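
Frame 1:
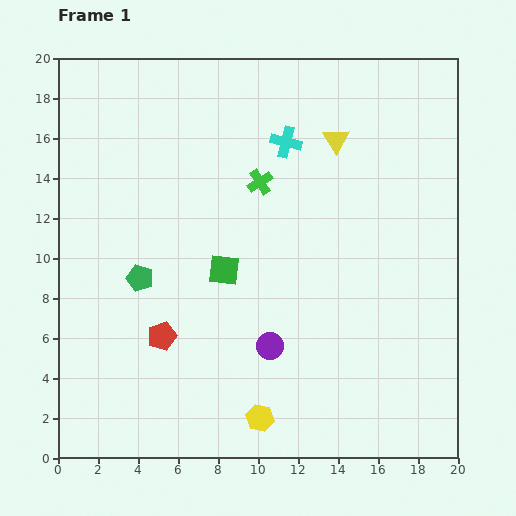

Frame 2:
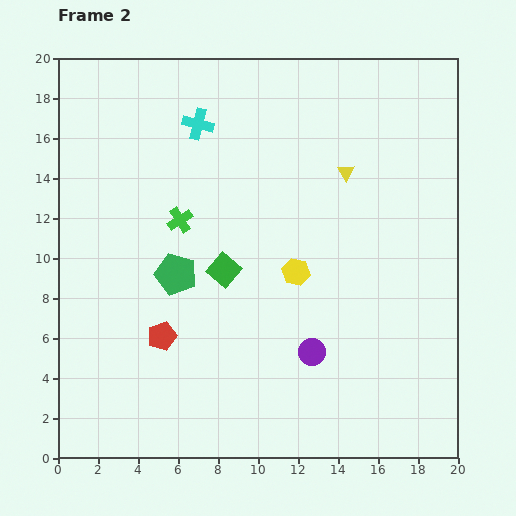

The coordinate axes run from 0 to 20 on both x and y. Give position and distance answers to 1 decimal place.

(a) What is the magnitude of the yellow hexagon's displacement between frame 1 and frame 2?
7.5

The yellow hexagon moved from (10.1, 2.0) to (11.9, 9.3), a distance of √(1.8² + 7.3²) ≈ 7.5.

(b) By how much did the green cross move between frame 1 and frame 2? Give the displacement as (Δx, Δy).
(-4.0, -1.9)

The green cross was at (10.1, 13.8) in frame 1 and (6.1, 11.9) in frame 2.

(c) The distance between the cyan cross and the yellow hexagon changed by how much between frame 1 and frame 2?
-5.0

Distance in frame 1: 13.9. Distance in frame 2: 8.9.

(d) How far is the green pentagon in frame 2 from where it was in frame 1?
1.8

The green pentagon moved from (4.1, 9.0) to (5.9, 9.2), a distance of √(1.8² + 0.2²) ≈ 1.8.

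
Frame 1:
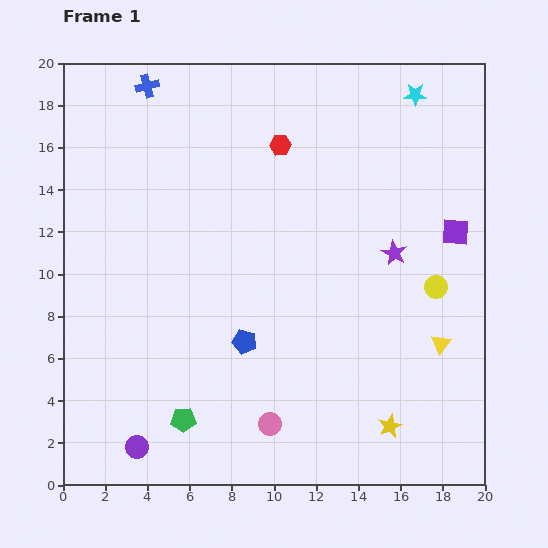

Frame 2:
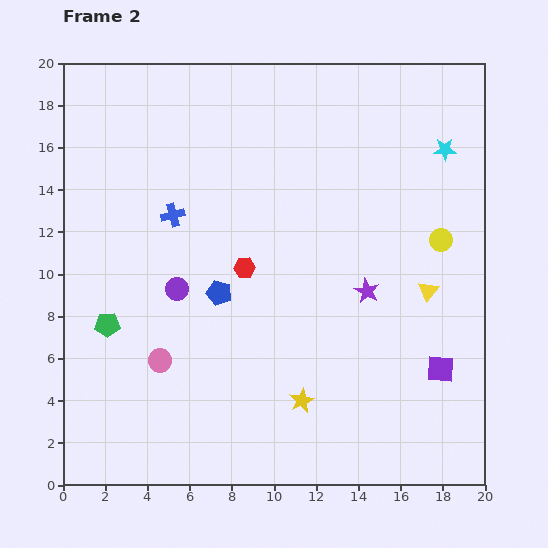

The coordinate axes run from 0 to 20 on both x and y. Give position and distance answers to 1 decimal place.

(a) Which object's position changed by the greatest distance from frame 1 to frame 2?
the purple circle

(moved 7.7; next 6.5)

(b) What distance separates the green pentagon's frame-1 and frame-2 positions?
5.8

The green pentagon moved from (5.7, 3.1) to (2.1, 7.6), a distance of √(3.6² + 4.5²) ≈ 5.8.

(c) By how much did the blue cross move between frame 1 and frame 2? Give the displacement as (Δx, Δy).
(1.2, -6.1)

The blue cross was at (4.0, 18.9) in frame 1 and (5.2, 12.8) in frame 2.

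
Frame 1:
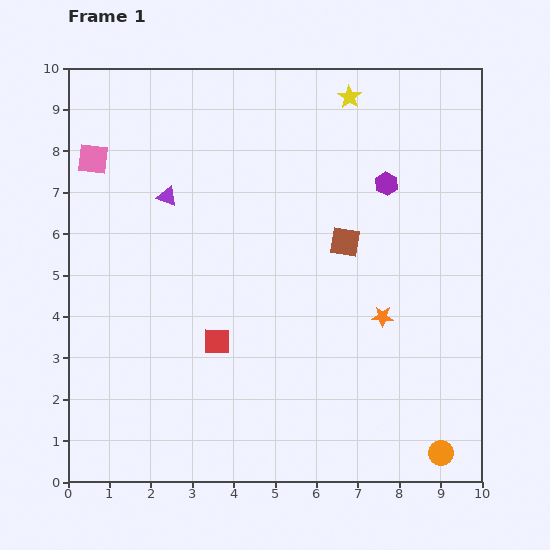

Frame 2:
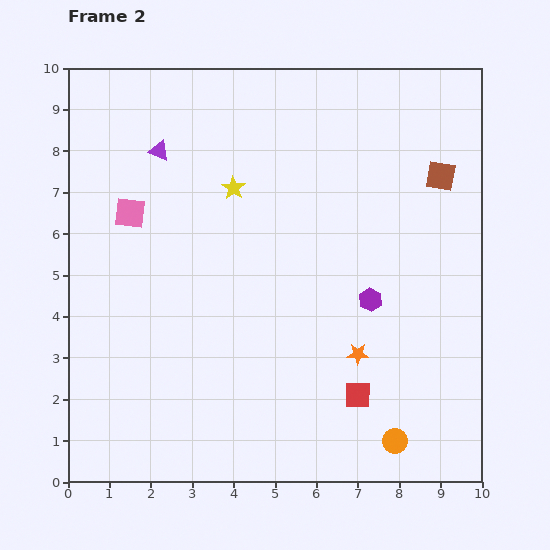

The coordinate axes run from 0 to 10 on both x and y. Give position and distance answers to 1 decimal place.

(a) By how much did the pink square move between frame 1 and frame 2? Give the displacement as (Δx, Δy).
(0.9, -1.3)

The pink square was at (0.6, 7.8) in frame 1 and (1.5, 6.5) in frame 2.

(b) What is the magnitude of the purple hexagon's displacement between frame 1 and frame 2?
2.8

The purple hexagon moved from (7.7, 7.2) to (7.3, 4.4), a distance of √(0.4² + 2.8²) ≈ 2.8.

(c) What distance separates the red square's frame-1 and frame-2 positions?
3.6

The red square moved from (3.6, 3.4) to (7.0, 2.1), a distance of √(3.4² + 1.3²) ≈ 3.6.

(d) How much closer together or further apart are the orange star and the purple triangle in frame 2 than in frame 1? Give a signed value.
+0.9

Distance in frame 1: 6.0. Distance in frame 2: 6.9.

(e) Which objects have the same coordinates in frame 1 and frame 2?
none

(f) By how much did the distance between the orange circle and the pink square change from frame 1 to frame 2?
-2.6

Distance in frame 1: 11.0. Distance in frame 2: 8.4.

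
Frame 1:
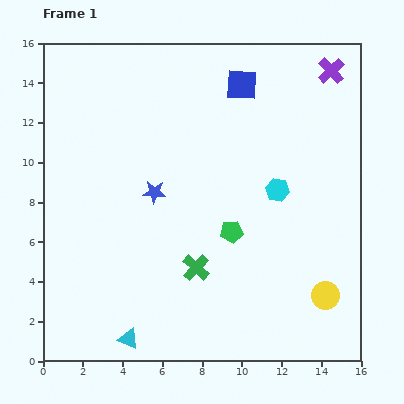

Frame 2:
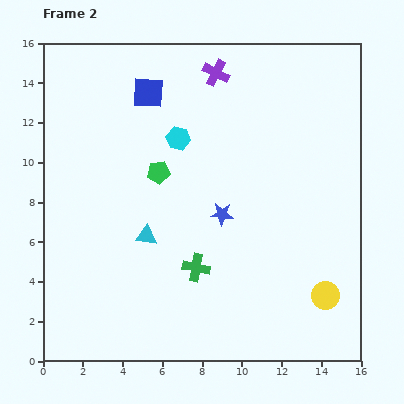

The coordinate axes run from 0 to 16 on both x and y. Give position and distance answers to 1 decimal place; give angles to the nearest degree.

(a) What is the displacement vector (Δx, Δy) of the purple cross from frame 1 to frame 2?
(-5.8, -0.1)

The purple cross was at (14.5, 14.6) in frame 1 and (8.7, 14.5) in frame 2.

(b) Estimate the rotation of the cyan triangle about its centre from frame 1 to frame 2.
17° counter-clockwise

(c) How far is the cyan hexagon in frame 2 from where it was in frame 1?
5.6

The cyan hexagon moved from (11.8, 8.6) to (6.8, 11.2), a distance of √(5.0² + 2.6²) ≈ 5.6.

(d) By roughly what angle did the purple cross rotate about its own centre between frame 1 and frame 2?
20° counter-clockwise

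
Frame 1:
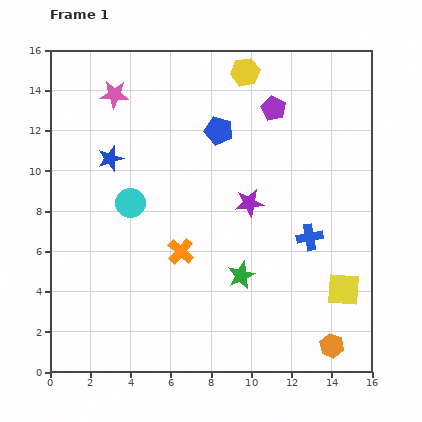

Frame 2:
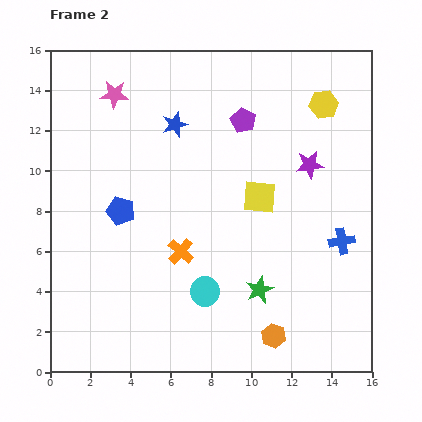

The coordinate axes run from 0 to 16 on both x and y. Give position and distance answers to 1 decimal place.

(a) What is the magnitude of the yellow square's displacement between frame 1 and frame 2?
6.2

The yellow square moved from (14.6, 4.1) to (10.4, 8.7), a distance of √(4.2² + 4.6²) ≈ 6.2.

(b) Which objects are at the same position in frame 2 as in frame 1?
the pink star, the orange cross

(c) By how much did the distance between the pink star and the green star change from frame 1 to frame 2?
+1.1

Distance in frame 1: 11.0. Distance in frame 2: 12.1.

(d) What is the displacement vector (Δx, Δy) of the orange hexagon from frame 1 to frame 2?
(-2.9, 0.5)

The orange hexagon was at (14.0, 1.3) in frame 1 and (11.1, 1.8) in frame 2.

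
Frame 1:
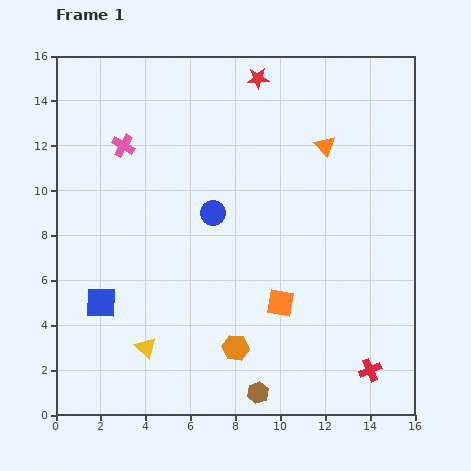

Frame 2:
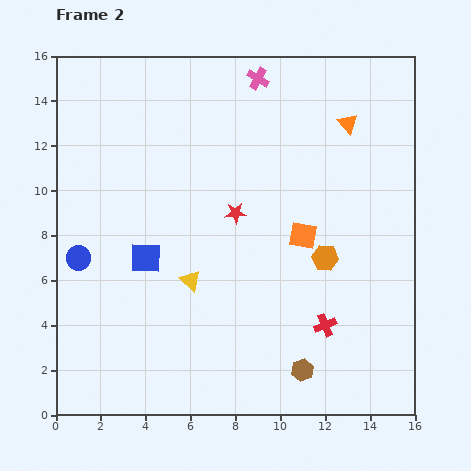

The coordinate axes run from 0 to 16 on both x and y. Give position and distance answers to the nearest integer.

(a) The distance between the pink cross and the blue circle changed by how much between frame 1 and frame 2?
+6

Distance in frame 1: 5. Distance in frame 2: 11.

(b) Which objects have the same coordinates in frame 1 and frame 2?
none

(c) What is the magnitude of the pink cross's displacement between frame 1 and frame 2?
7

The pink cross moved from (3, 12) to (9, 15), a distance of √(6² + 3²) ≈ 7.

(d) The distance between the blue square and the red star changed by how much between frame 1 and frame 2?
-8

Distance in frame 1: 12. Distance in frame 2: 4.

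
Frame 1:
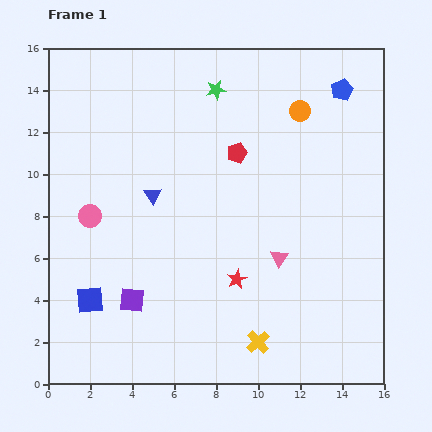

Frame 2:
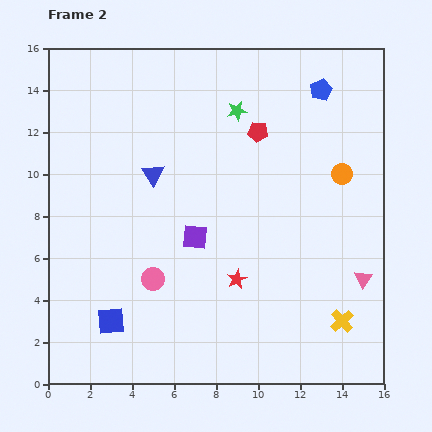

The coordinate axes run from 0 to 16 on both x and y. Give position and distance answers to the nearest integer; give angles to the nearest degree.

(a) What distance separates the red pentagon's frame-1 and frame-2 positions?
1

The red pentagon moved from (9, 11) to (10, 12), a distance of √(1² + 1²) ≈ 1.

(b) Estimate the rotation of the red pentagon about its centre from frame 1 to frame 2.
25° clockwise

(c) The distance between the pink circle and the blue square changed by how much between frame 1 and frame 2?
-1

Distance in frame 1: 4. Distance in frame 2: 3.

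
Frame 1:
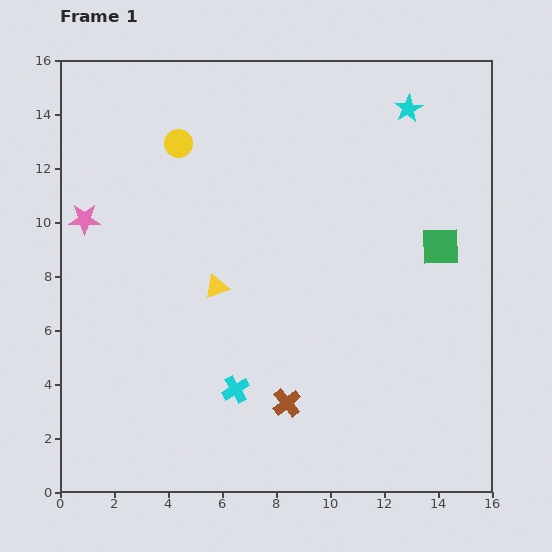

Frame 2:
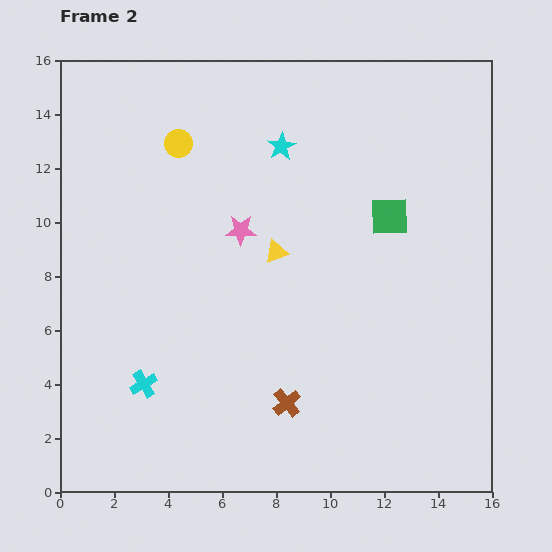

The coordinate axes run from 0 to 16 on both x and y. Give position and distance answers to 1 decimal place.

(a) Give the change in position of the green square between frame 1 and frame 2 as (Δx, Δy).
(-1.9, 1.1)

The green square was at (14.1, 9.1) in frame 1 and (12.2, 10.2) in frame 2.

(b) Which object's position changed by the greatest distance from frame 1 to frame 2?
the pink star

(moved 5.8; next 4.9)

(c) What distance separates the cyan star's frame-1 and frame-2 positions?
4.9

The cyan star moved from (12.9, 14.2) to (8.2, 12.8), a distance of √(4.7² + 1.4²) ≈ 4.9.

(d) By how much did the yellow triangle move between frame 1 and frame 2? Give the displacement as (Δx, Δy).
(2.2, 1.3)

The yellow triangle was at (5.8, 7.6) in frame 1 and (8.0, 8.9) in frame 2.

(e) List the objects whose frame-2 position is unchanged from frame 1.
the yellow circle, the brown cross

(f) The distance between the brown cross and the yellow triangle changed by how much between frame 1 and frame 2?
+0.6

Distance in frame 1: 5.0. Distance in frame 2: 5.6.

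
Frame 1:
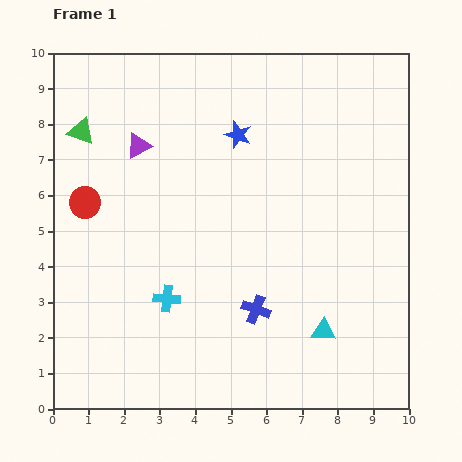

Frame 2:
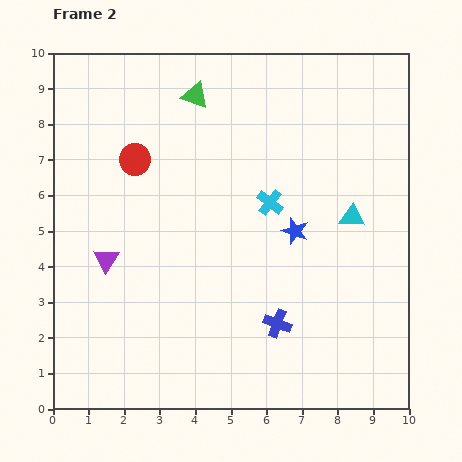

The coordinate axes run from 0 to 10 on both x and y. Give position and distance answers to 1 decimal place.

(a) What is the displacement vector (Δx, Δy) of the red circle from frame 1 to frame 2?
(1.4, 1.2)

The red circle was at (0.9, 5.8) in frame 1 and (2.3, 7.0) in frame 2.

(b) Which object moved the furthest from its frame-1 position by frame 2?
the cyan cross

(moved 4.0; next 3.4)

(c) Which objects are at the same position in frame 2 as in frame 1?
none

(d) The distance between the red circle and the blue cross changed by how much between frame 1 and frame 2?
+0.4

Distance in frame 1: 5.7. Distance in frame 2: 6.1.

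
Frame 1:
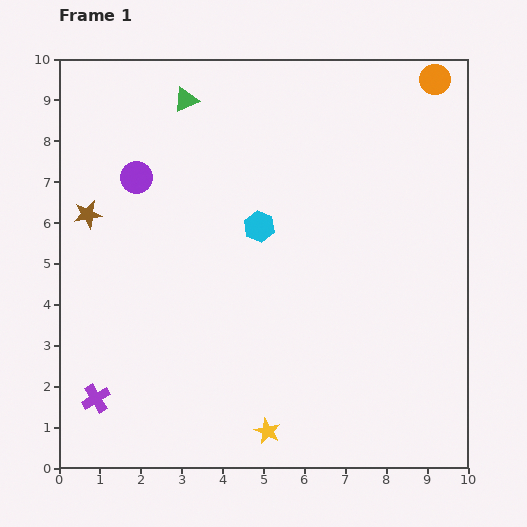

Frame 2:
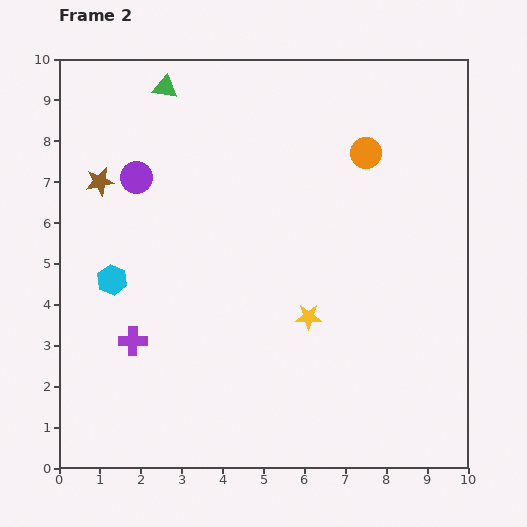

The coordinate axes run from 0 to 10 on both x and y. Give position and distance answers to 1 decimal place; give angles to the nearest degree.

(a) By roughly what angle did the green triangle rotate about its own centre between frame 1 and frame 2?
33° clockwise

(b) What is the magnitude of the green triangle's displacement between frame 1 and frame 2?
0.6

The green triangle moved from (3.1, 9.0) to (2.6, 9.3), a distance of √(0.5² + 0.3²) ≈ 0.6.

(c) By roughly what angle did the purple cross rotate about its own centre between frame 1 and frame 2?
31° clockwise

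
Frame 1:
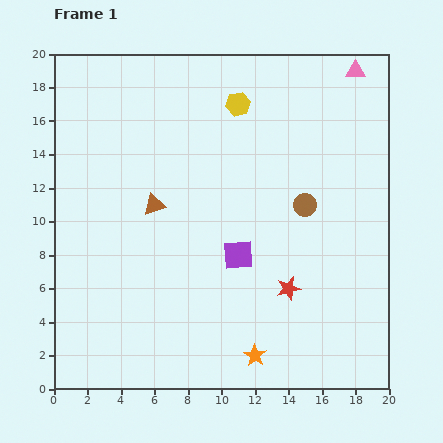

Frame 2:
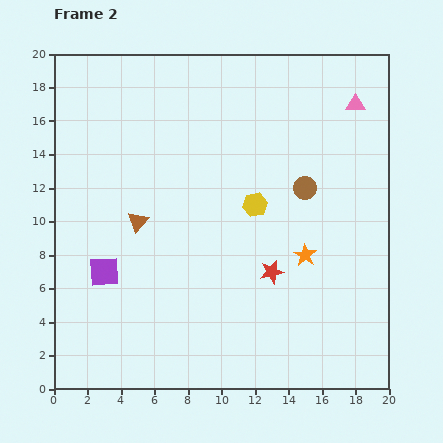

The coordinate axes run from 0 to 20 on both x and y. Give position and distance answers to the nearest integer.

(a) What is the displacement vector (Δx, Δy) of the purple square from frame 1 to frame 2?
(-8, -1)

The purple square was at (11, 8) in frame 1 and (3, 7) in frame 2.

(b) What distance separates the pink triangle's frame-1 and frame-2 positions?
2

The pink triangle moved from (18, 19) to (18, 17), a distance of √(0² + 2²) ≈ 2.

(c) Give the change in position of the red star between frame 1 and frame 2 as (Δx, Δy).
(-1, 1)

The red star was at (14, 6) in frame 1 and (13, 7) in frame 2.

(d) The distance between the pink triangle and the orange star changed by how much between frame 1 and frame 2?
-9

Distance in frame 1: 18. Distance in frame 2: 9.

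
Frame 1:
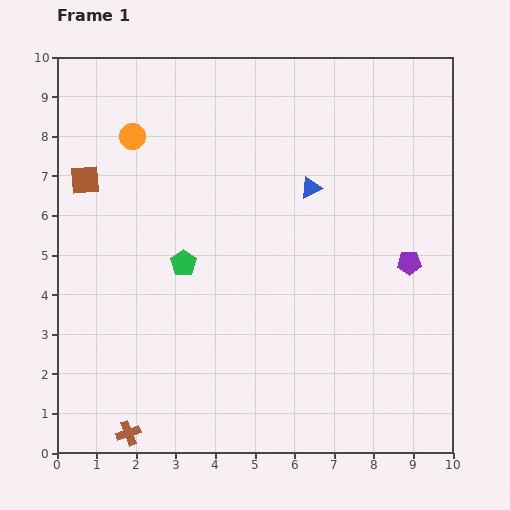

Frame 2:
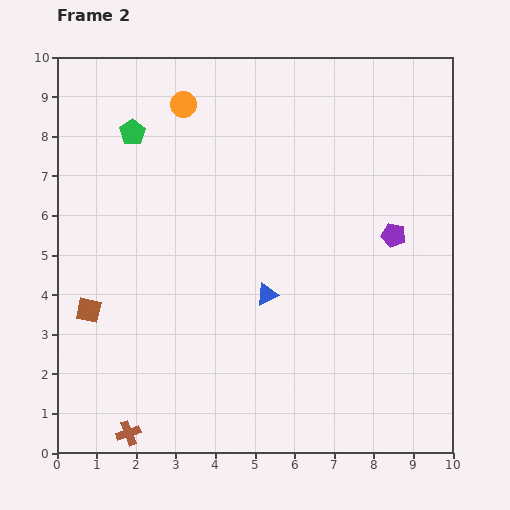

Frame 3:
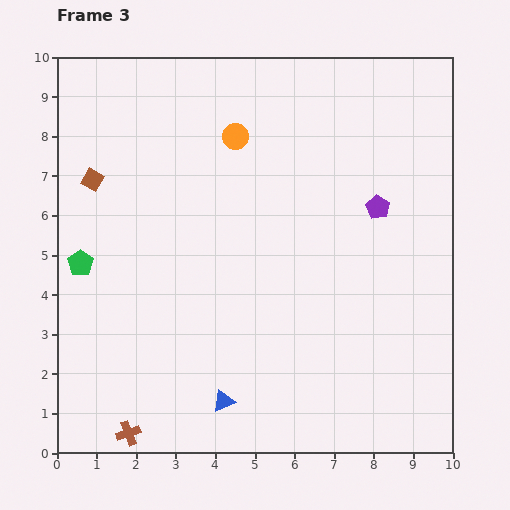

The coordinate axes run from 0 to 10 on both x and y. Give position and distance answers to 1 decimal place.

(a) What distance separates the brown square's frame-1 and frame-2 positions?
3.3

The brown square moved from (0.7, 6.9) to (0.8, 3.6), a distance of √(0.1² + 3.3²) ≈ 3.3.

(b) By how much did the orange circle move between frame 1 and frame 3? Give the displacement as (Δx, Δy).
(2.6, 0.0)

The orange circle was at (1.9, 8.0) in frame 1 and (4.5, 8.0) in frame 3.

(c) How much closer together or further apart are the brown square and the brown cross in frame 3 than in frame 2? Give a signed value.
+3.2

Distance in frame 2: 3.3. Distance in frame 3: 6.5.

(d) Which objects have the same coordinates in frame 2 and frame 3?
the brown cross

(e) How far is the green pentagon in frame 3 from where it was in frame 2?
3.5

The green pentagon moved from (1.9, 8.1) to (0.6, 4.8), a distance of √(1.3² + 3.3²) ≈ 3.5.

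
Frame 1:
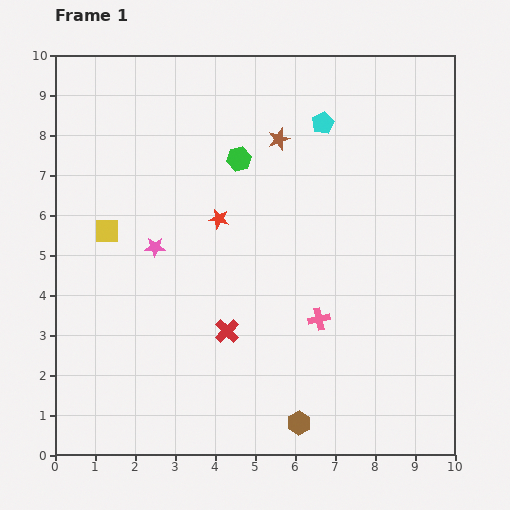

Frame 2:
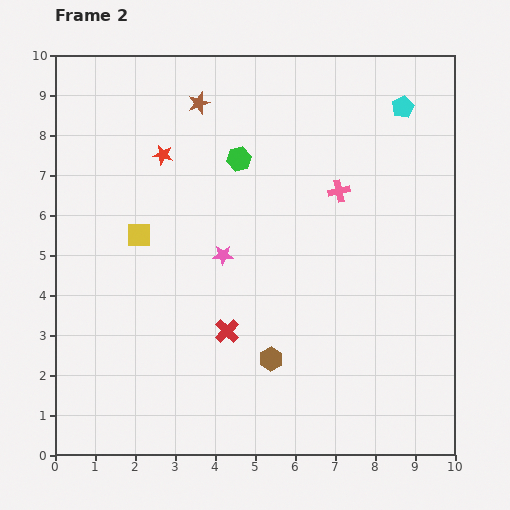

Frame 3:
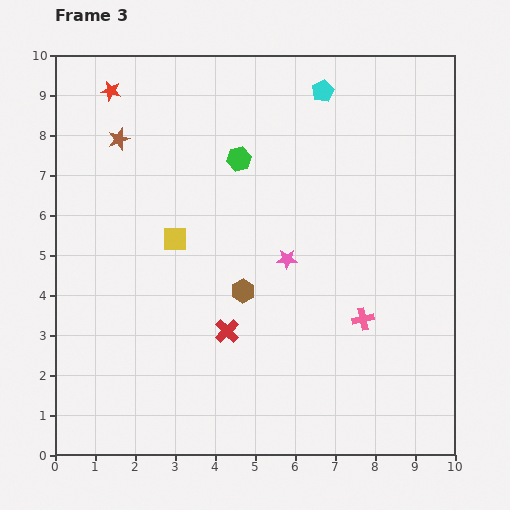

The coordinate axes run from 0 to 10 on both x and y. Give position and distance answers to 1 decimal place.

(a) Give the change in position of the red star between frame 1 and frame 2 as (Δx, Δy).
(-1.4, 1.6)

The red star was at (4.1, 5.9) in frame 1 and (2.7, 7.5) in frame 2.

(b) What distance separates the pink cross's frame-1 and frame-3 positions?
1.1

The pink cross moved from (6.6, 3.4) to (7.7, 3.4), a distance of √(1.1² + 0.0²) ≈ 1.1.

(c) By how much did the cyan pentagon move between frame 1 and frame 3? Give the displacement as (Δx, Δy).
(0.0, 0.8)

The cyan pentagon was at (6.7, 8.3) in frame 1 and (6.7, 9.1) in frame 3.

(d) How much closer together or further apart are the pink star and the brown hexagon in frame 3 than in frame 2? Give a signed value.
-1.5

Distance in frame 2: 2.9. Distance in frame 3: 1.4.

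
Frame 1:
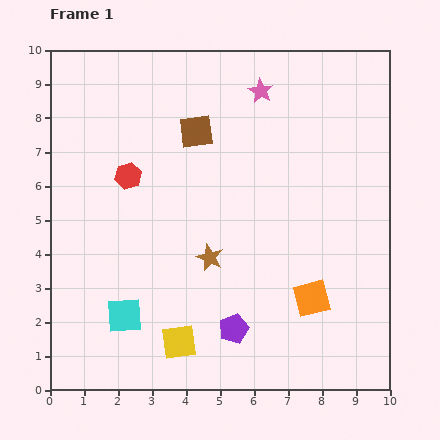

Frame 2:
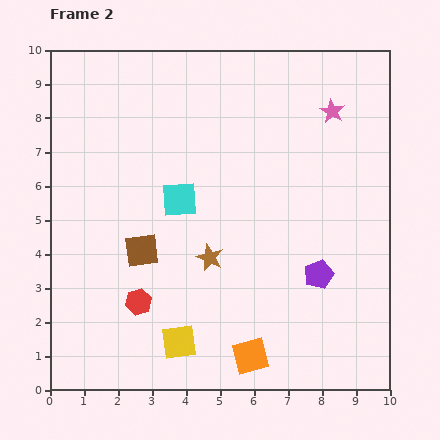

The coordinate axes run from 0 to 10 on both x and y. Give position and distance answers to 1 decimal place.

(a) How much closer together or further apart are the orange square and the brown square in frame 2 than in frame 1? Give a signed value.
-1.5

Distance in frame 1: 6.0. Distance in frame 2: 4.5.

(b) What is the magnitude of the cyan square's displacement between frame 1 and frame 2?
3.8

The cyan square moved from (2.2, 2.2) to (3.8, 5.6), a distance of √(1.6² + 3.4²) ≈ 3.8.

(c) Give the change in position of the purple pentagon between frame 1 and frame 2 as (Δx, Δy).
(2.5, 1.6)

The purple pentagon was at (5.4, 1.8) in frame 1 and (7.9, 3.4) in frame 2.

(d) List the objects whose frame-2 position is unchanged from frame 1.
the yellow square, the brown star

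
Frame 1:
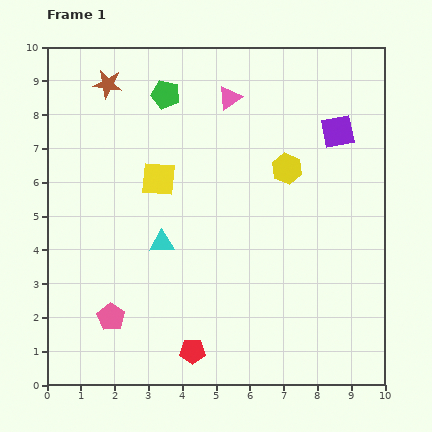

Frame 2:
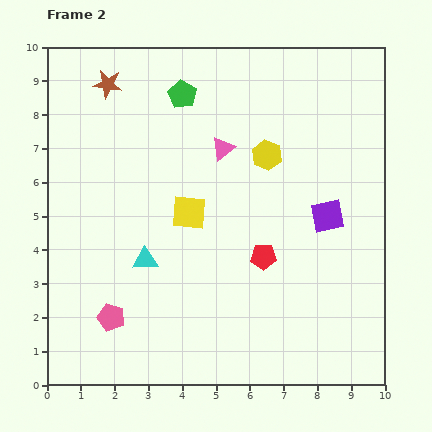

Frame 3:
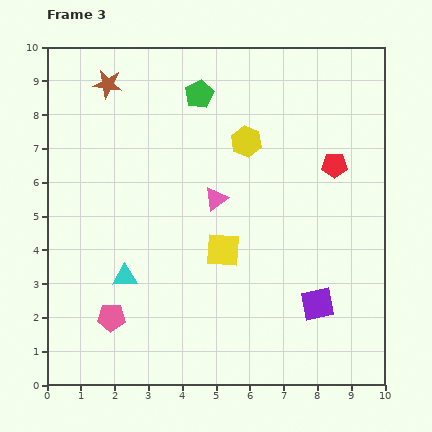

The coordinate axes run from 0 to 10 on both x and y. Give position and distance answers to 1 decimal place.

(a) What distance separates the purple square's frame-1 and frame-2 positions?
2.5

The purple square moved from (8.6, 7.5) to (8.3, 5.0), a distance of √(0.3² + 2.5²) ≈ 2.5.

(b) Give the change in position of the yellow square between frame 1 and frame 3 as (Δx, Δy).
(1.9, -2.1)

The yellow square was at (3.3, 6.1) in frame 1 and (5.2, 4.0) in frame 3.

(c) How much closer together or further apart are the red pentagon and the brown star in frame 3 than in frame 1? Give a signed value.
-1.2

Distance in frame 1: 8.3. Distance in frame 3: 7.1.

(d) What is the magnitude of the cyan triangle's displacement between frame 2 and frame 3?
0.8

The cyan triangle moved from (2.9, 3.7) to (2.3, 3.2), a distance of √(0.6² + 0.5²) ≈ 0.8.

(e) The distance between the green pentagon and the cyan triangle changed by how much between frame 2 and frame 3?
+0.8

Distance in frame 2: 5.0. Distance in frame 3: 5.8.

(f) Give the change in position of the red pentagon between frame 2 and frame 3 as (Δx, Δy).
(2.1, 2.7)

The red pentagon was at (6.4, 3.8) in frame 2 and (8.5, 6.5) in frame 3.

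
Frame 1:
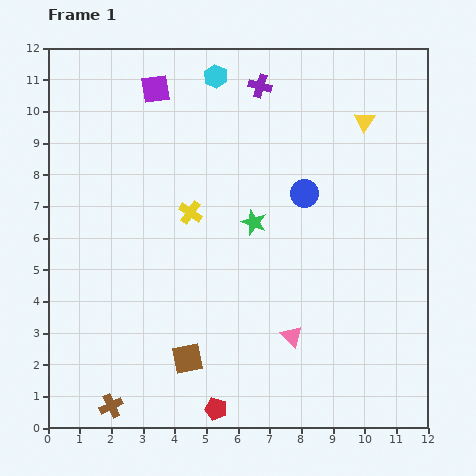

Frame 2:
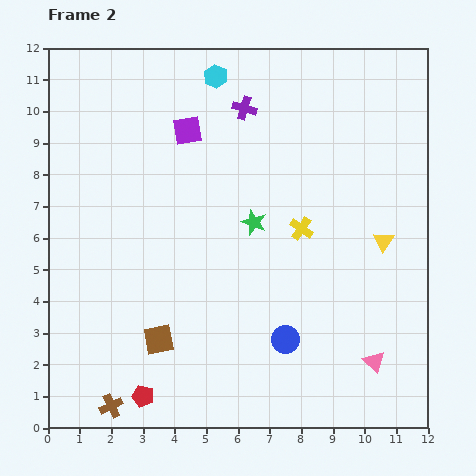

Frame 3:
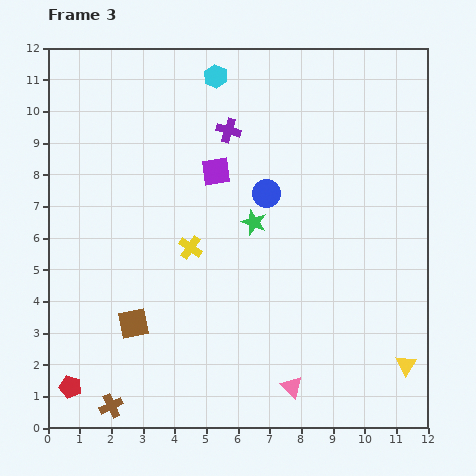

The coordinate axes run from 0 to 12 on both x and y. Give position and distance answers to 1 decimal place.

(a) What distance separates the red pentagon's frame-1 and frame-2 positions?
2.3

The red pentagon moved from (5.3, 0.6) to (3.0, 1.0), a distance of √(2.3² + 0.4²) ≈ 2.3.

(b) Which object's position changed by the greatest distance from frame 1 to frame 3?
the yellow triangle

(moved 7.8; next 4.7)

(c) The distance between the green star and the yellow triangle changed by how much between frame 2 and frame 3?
+2.5

Distance in frame 2: 4.1. Distance in frame 3: 6.6.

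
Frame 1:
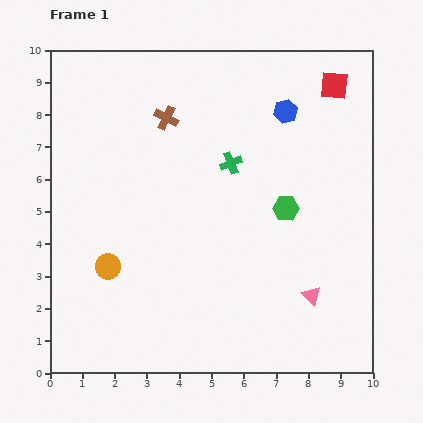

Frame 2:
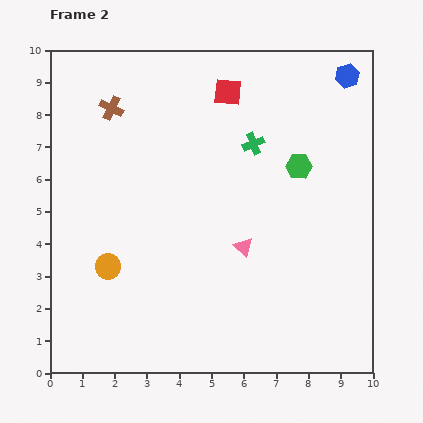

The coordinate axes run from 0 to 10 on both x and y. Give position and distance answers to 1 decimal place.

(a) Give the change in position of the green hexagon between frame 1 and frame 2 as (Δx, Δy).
(0.4, 1.3)

The green hexagon was at (7.3, 5.1) in frame 1 and (7.7, 6.4) in frame 2.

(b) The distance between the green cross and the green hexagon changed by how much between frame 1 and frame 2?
-0.6

Distance in frame 1: 2.2. Distance in frame 2: 1.6.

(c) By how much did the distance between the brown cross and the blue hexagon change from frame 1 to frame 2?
+3.7

Distance in frame 1: 3.7. Distance in frame 2: 7.4.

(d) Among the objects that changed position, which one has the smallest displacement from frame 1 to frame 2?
the green cross

(moved 0.9)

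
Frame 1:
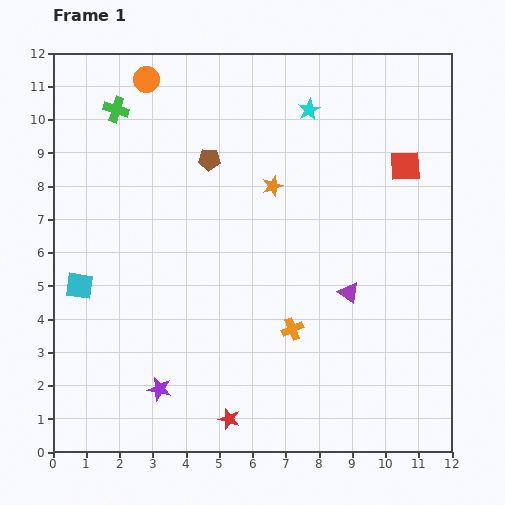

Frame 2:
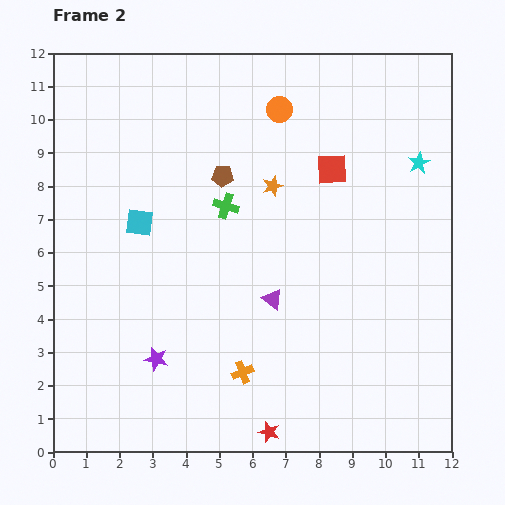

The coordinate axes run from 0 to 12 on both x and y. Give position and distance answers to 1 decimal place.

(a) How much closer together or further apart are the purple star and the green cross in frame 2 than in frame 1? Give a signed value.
-3.4

Distance in frame 1: 8.5. Distance in frame 2: 5.1.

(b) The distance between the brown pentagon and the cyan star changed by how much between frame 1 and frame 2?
+2.5

Distance in frame 1: 3.4. Distance in frame 2: 5.9.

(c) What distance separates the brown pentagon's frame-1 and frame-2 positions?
0.6

The brown pentagon moved from (4.7, 8.8) to (5.1, 8.3), a distance of √(0.4² + 0.5²) ≈ 0.6.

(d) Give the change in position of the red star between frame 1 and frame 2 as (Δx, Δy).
(1.2, -0.4)

The red star was at (5.3, 1.0) in frame 1 and (6.5, 0.6) in frame 2.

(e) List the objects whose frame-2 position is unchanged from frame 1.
the orange star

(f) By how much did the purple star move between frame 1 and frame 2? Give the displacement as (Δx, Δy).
(-0.1, 0.9)

The purple star was at (3.2, 1.9) in frame 1 and (3.1, 2.8) in frame 2.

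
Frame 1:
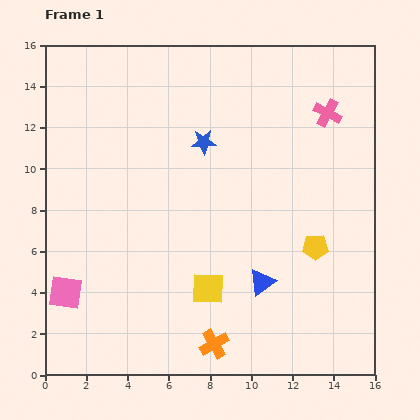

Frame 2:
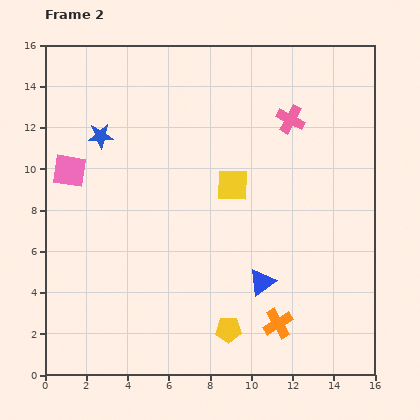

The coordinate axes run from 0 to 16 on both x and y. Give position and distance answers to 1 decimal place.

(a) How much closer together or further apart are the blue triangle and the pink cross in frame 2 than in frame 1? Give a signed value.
-0.8

Distance in frame 1: 8.8. Distance in frame 2: 8.0.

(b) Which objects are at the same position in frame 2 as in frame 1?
the blue triangle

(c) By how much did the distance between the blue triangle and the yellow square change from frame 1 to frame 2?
+2.3

Distance in frame 1: 2.6. Distance in frame 2: 4.9.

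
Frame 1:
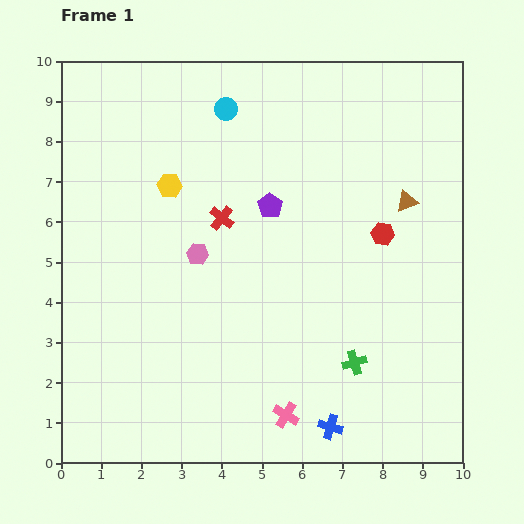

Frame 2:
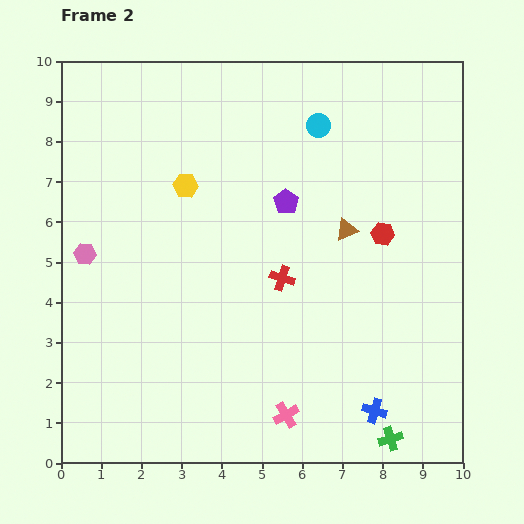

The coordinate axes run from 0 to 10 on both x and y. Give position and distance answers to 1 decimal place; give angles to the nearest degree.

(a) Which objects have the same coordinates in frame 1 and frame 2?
the red hexagon, the pink cross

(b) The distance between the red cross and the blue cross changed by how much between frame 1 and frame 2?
-1.9

Distance in frame 1: 5.9. Distance in frame 2: 4.0.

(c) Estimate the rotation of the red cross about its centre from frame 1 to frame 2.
19° counter-clockwise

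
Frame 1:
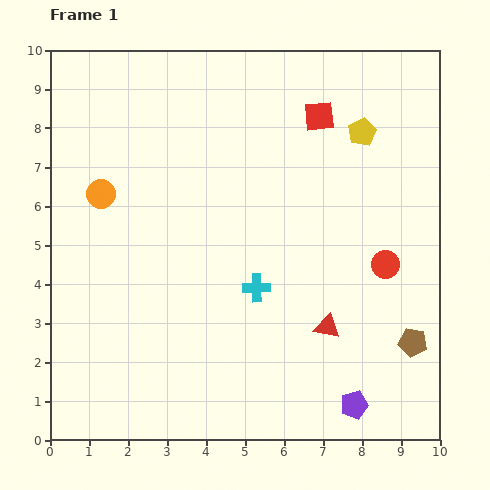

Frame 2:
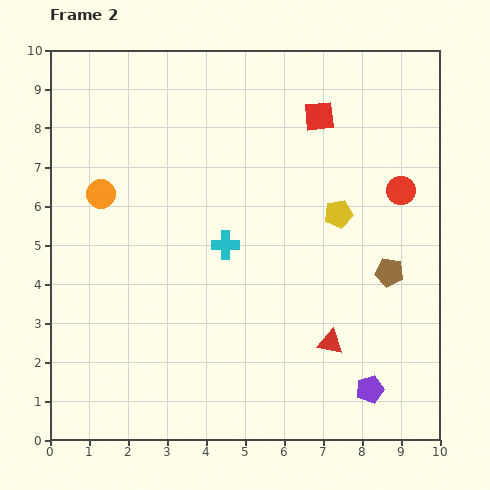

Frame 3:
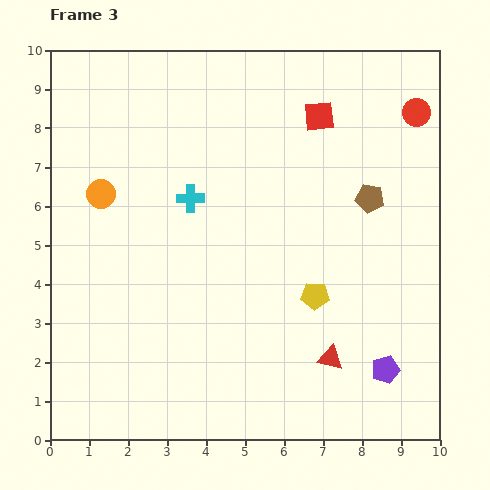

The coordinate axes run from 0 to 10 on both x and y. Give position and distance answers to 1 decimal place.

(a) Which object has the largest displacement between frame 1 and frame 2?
the yellow pentagon

(moved 2.2; next 1.9)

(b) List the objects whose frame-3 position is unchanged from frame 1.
the red square, the orange circle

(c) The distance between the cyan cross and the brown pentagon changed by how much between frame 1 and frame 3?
+0.4

Distance in frame 1: 4.2. Distance in frame 3: 4.6.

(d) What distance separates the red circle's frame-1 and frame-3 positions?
4.0

The red circle moved from (8.6, 4.5) to (9.4, 8.4), a distance of √(0.8² + 3.9²) ≈ 4.0.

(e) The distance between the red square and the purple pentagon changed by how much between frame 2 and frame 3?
-0.4

Distance in frame 2: 7.1. Distance in frame 3: 6.7.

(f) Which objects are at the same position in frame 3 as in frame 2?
the red square, the orange circle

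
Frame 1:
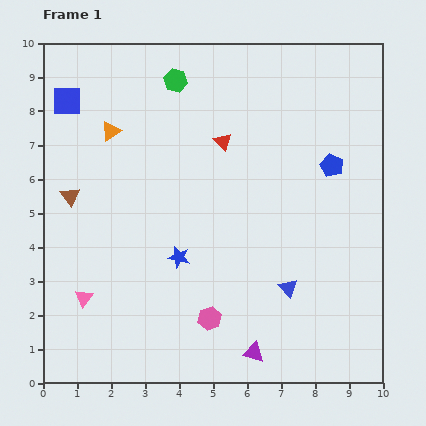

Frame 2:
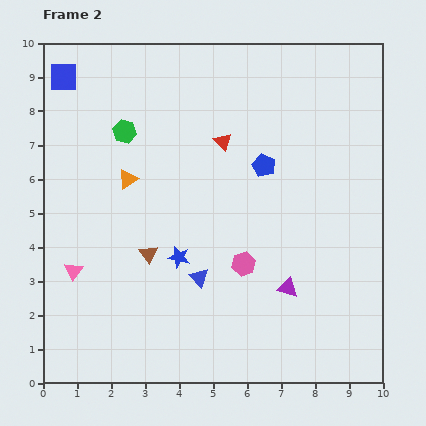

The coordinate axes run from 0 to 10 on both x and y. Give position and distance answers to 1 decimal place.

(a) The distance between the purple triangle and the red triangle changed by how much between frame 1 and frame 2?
-1.6

Distance in frame 1: 6.3. Distance in frame 2: 4.7.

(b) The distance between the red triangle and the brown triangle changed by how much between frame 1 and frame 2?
-0.8

Distance in frame 1: 4.8. Distance in frame 2: 4.0.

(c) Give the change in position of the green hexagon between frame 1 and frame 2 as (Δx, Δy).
(-1.5, -1.5)

The green hexagon was at (3.9, 8.9) in frame 1 and (2.4, 7.4) in frame 2.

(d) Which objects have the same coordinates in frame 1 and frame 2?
the red triangle, the blue star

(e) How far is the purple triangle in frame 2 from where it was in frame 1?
2.1

The purple triangle moved from (6.2, 0.9) to (7.2, 2.8), a distance of √(1.0² + 1.9²) ≈ 2.1.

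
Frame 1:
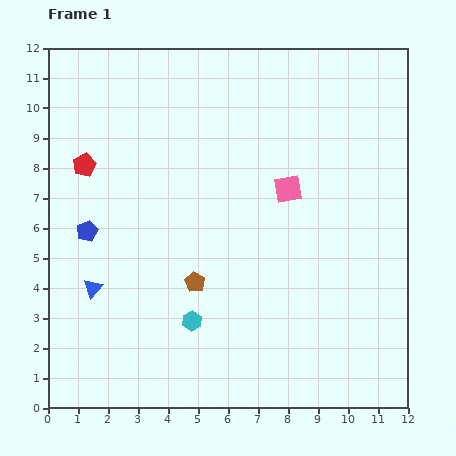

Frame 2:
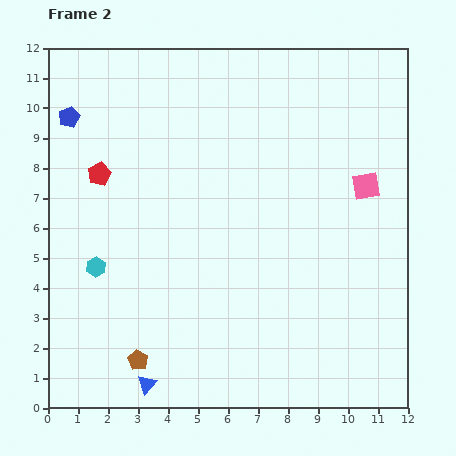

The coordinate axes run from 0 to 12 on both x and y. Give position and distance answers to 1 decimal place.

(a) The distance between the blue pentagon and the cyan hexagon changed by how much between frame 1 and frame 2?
+0.5

Distance in frame 1: 4.6. Distance in frame 2: 5.1.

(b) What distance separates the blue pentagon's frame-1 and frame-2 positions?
3.8

The blue pentagon moved from (1.3, 5.9) to (0.7, 9.7), a distance of √(0.6² + 3.8²) ≈ 3.8.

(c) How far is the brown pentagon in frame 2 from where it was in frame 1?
3.2

The brown pentagon moved from (4.9, 4.2) to (3.0, 1.6), a distance of √(1.9² + 2.6²) ≈ 3.2.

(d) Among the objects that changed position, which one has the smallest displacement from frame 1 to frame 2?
the red pentagon

(moved 0.6)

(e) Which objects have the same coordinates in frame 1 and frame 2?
none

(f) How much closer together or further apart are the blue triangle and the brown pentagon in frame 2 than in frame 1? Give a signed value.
-2.5

Distance in frame 1: 3.4. Distance in frame 2: 0.9.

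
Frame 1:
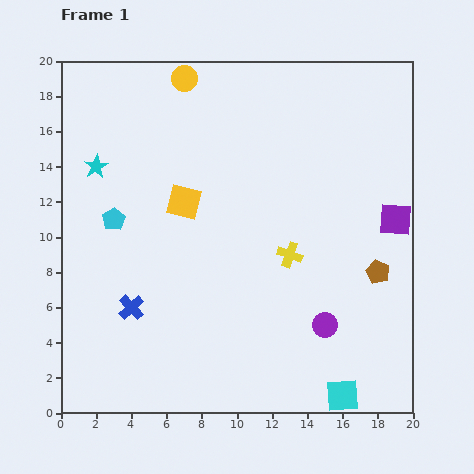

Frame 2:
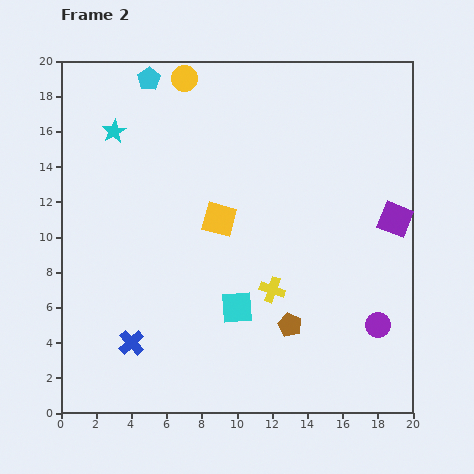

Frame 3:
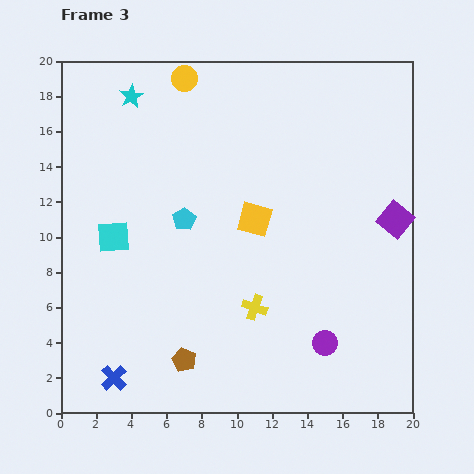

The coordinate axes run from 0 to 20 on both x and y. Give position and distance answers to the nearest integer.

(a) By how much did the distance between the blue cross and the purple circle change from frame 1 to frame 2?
+3

Distance in frame 1: 11. Distance in frame 2: 14.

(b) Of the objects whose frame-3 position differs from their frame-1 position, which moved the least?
the purple circle

(moved 1)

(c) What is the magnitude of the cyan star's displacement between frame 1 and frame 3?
4

The cyan star moved from (2, 14) to (4, 18), a distance of √(2² + 4²) ≈ 4.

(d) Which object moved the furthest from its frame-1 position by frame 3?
the cyan square

(moved 16; next 12)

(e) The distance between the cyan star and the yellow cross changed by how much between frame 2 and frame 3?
+1

Distance in frame 2: 13. Distance in frame 3: 14.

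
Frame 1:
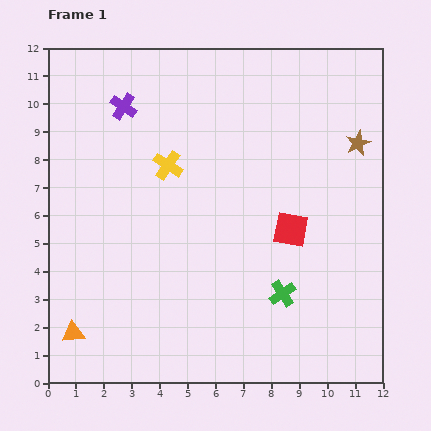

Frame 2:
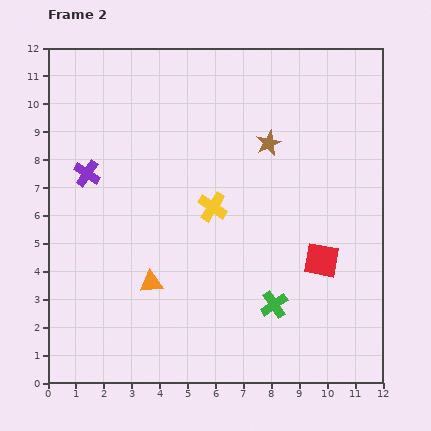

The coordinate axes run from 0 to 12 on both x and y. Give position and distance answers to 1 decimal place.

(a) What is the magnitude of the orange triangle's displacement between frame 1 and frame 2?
3.3

The orange triangle moved from (0.9, 1.8) to (3.7, 3.6), a distance of √(2.8² + 1.8²) ≈ 3.3.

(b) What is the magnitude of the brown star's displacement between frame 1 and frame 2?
3.2

The brown star moved from (11.1, 8.6) to (7.9, 8.6), a distance of √(3.2² + 0.0²) ≈ 3.2.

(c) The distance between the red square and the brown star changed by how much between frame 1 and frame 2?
+0.7

Distance in frame 1: 3.9. Distance in frame 2: 4.6.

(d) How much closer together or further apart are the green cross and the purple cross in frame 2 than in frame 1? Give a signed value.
-0.6

Distance in frame 1: 8.8. Distance in frame 2: 8.2.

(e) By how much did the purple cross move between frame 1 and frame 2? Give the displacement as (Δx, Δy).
(-1.3, -2.4)

The purple cross was at (2.7, 9.9) in frame 1 and (1.4, 7.5) in frame 2.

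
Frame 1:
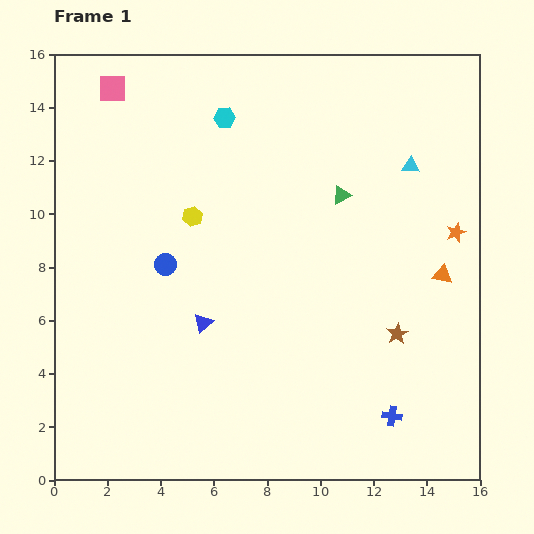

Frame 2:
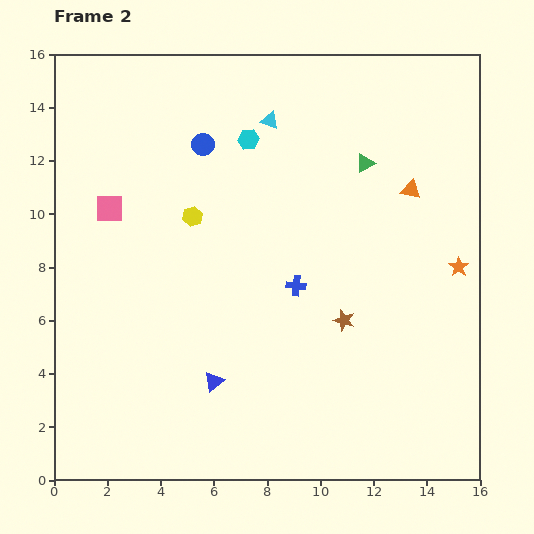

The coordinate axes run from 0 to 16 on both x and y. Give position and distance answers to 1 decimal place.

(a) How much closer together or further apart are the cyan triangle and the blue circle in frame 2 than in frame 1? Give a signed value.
-7.2

Distance in frame 1: 9.9. Distance in frame 2: 2.7.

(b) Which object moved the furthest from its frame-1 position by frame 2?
the blue cross

(moved 6.1; next 5.6)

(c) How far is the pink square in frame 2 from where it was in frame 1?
4.5

The pink square moved from (2.2, 14.7) to (2.1, 10.2), a distance of √(0.1² + 4.5²) ≈ 4.5.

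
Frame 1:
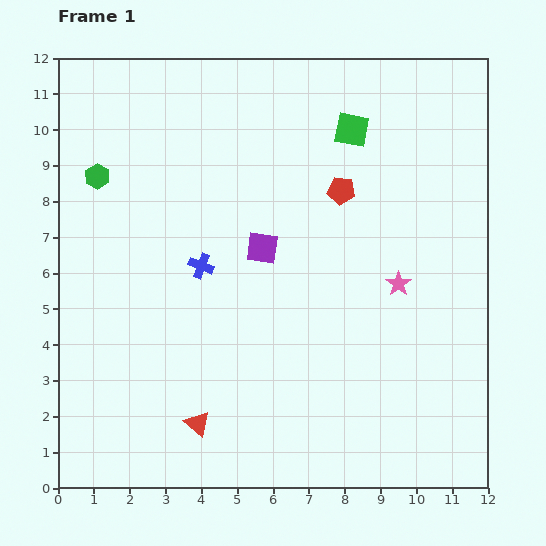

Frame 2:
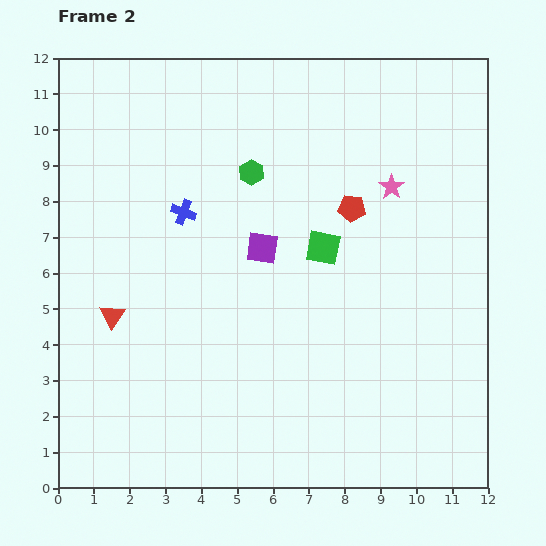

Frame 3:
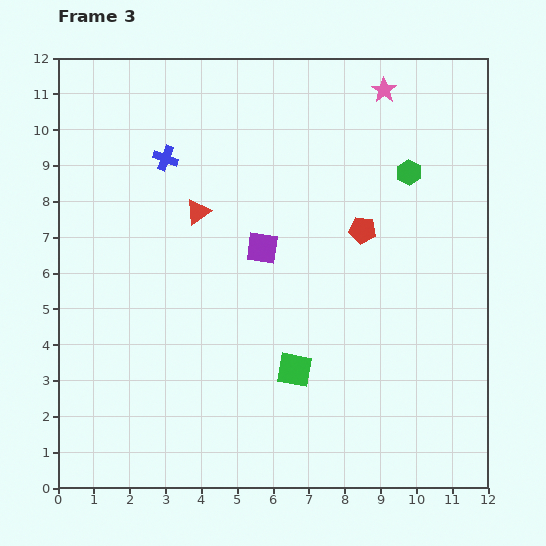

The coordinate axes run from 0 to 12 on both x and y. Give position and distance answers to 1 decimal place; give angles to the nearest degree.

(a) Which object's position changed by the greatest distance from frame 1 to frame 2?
the green hexagon

(moved 4.3; next 3.8)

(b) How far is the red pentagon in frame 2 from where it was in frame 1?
0.6

The red pentagon moved from (7.9, 8.3) to (8.2, 7.8), a distance of √(0.3² + 0.5²) ≈ 0.6.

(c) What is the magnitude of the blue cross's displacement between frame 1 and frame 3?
3.2

The blue cross moved from (4.0, 6.2) to (3.0, 9.2), a distance of √(1.0² + 3.0²) ≈ 3.2.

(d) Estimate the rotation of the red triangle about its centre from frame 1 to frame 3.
45° clockwise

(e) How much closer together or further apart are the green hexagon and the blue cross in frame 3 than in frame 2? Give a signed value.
+4.6

Distance in frame 2: 2.2. Distance in frame 3: 6.8.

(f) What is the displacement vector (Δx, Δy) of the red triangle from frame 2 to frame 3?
(2.4, 2.9)

The red triangle was at (1.5, 4.8) in frame 2 and (3.9, 7.7) in frame 3.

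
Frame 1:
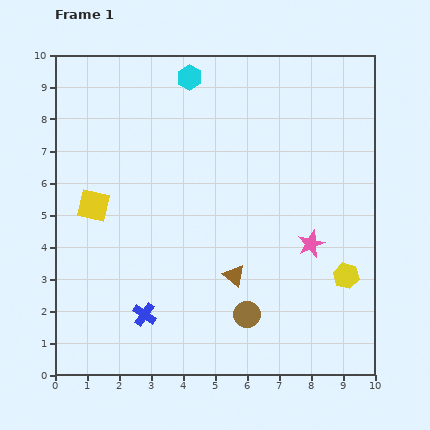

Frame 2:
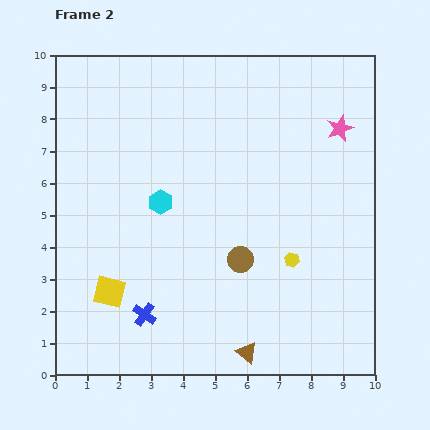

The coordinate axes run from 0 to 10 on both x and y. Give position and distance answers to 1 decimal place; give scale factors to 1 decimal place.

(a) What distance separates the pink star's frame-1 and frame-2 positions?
3.7

The pink star moved from (8.0, 4.1) to (8.9, 7.7), a distance of √(0.9² + 3.6²) ≈ 3.7.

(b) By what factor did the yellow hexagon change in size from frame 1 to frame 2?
0.6×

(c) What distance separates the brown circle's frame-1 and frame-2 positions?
1.7

The brown circle moved from (6.0, 1.9) to (5.8, 3.6), a distance of √(0.2² + 1.7²) ≈ 1.7.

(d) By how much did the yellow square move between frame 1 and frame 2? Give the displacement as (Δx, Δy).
(0.5, -2.7)

The yellow square was at (1.2, 5.3) in frame 1 and (1.7, 2.6) in frame 2.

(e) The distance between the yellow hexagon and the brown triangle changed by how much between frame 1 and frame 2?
-0.3

Distance in frame 1: 3.5. Distance in frame 2: 3.2.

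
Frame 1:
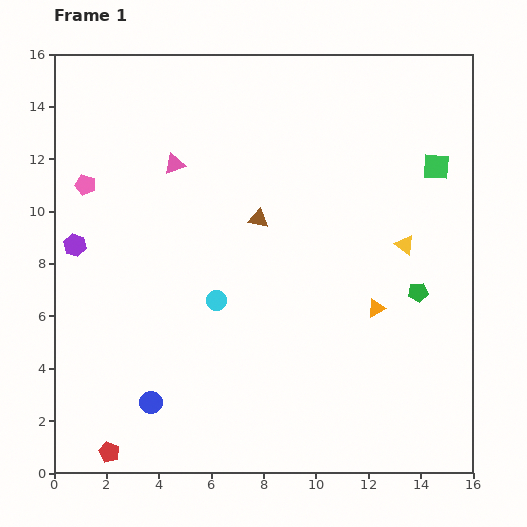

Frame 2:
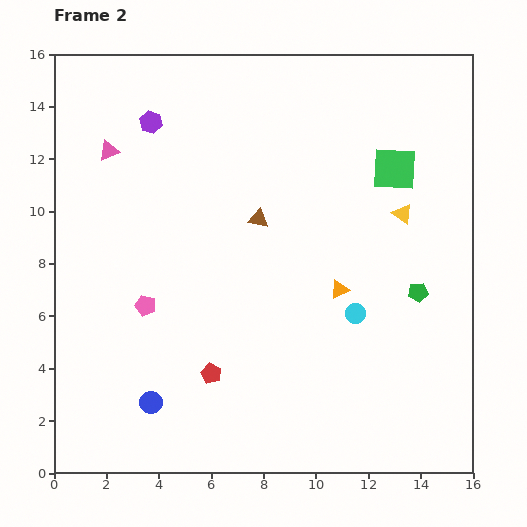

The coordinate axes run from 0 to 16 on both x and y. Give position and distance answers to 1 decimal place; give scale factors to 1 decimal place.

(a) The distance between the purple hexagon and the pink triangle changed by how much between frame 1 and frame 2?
-3.0

Distance in frame 1: 4.9. Distance in frame 2: 1.9.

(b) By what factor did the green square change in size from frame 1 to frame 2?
1.7×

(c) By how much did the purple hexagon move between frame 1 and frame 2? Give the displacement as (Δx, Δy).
(2.9, 4.7)

The purple hexagon was at (0.8, 8.7) in frame 1 and (3.7, 13.4) in frame 2.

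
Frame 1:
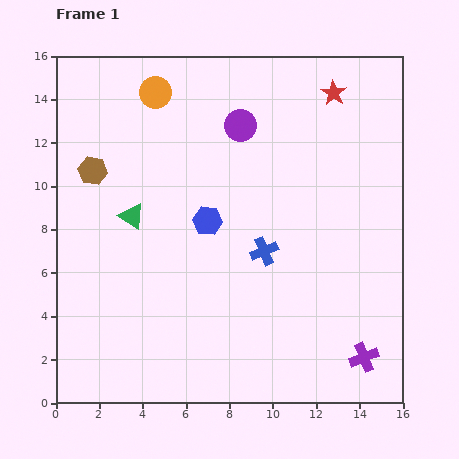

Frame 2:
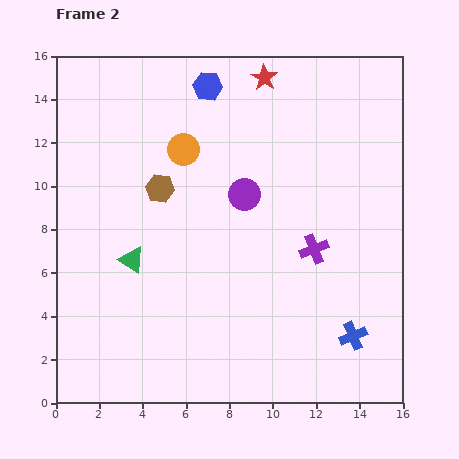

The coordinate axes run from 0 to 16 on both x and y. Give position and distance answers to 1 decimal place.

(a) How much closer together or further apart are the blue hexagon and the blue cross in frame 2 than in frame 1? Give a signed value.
+10.3

Distance in frame 1: 3.0. Distance in frame 2: 13.3.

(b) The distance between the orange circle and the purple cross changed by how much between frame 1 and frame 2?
-7.9

Distance in frame 1: 15.5. Distance in frame 2: 7.6.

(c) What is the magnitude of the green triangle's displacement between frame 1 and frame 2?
2.0

The green triangle moved from (3.5, 8.6) to (3.5, 6.6), a distance of √(0.0² + 2.0²) ≈ 2.0.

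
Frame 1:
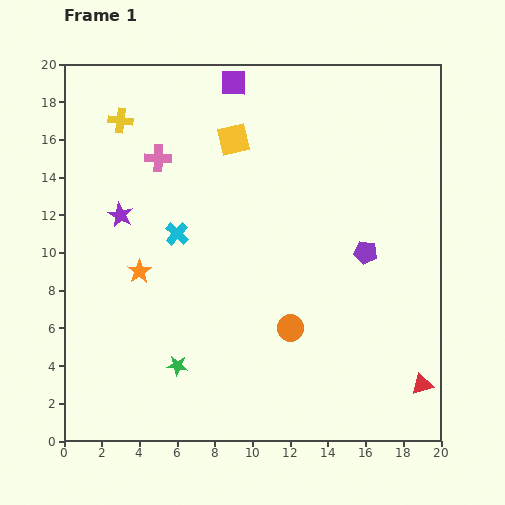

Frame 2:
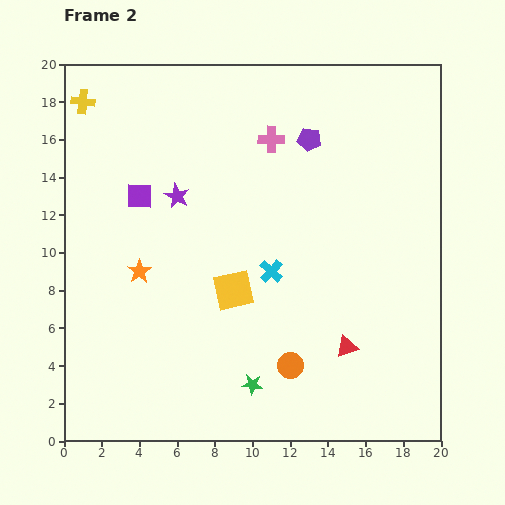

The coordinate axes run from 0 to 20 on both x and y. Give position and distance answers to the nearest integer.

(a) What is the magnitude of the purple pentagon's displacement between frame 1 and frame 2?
7

The purple pentagon moved from (16, 10) to (13, 16), a distance of √(3² + 6²) ≈ 7.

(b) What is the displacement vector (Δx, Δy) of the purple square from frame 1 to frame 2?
(-5, -6)

The purple square was at (9, 19) in frame 1 and (4, 13) in frame 2.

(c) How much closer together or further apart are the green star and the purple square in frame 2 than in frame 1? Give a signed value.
-3

Distance in frame 1: 15. Distance in frame 2: 12.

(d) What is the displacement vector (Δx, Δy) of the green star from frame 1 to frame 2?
(4, -1)

The green star was at (6, 4) in frame 1 and (10, 3) in frame 2.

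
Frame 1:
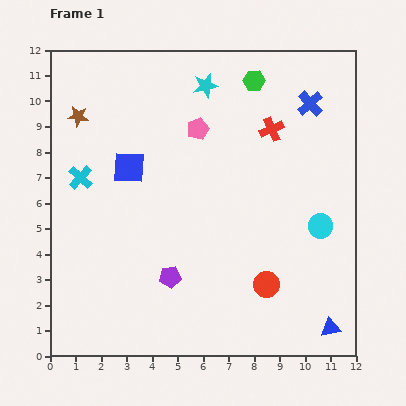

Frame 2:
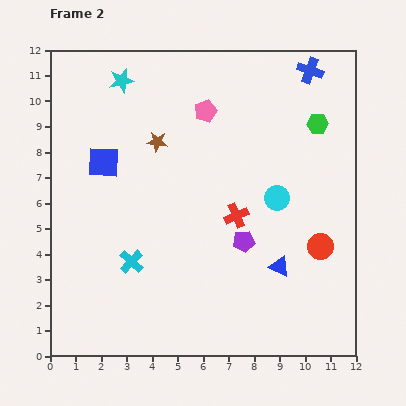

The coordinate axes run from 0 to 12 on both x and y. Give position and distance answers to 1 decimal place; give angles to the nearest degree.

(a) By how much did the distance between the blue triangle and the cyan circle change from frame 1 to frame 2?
-1.3

Distance in frame 1: 4.0. Distance in frame 2: 2.7.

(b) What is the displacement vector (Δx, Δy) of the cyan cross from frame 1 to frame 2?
(2.0, -3.3)

The cyan cross was at (1.2, 7.0) in frame 1 and (3.2, 3.7) in frame 2.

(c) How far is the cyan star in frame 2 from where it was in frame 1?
3.3

The cyan star moved from (6.1, 10.6) to (2.8, 10.8), a distance of √(3.3² + 0.2²) ≈ 3.3.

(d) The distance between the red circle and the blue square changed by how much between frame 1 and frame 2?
+2.0

Distance in frame 1: 7.1. Distance in frame 2: 9.1.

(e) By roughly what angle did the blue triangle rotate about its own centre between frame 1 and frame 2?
35° clockwise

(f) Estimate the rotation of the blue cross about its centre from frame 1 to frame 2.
28° counter-clockwise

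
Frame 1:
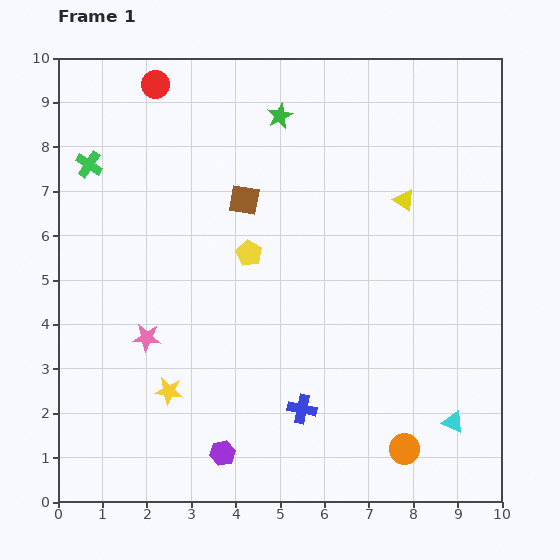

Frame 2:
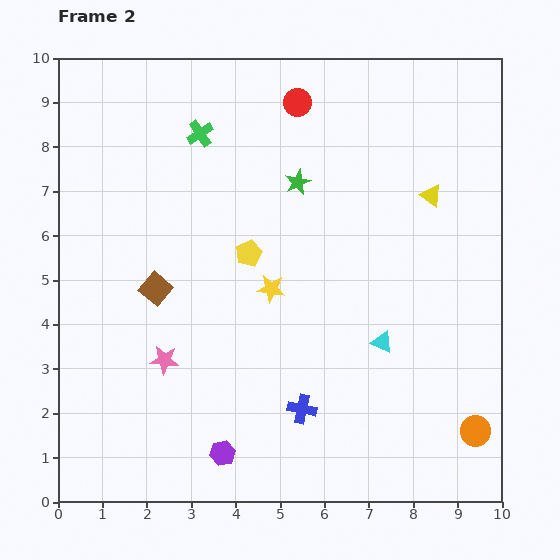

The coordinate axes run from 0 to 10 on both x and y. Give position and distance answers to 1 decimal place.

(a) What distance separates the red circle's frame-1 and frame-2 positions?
3.2

The red circle moved from (2.2, 9.4) to (5.4, 9.0), a distance of √(3.2² + 0.4²) ≈ 3.2.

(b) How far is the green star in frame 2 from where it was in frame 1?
1.6

The green star moved from (5.0, 8.7) to (5.4, 7.2), a distance of √(0.4² + 1.5²) ≈ 1.6.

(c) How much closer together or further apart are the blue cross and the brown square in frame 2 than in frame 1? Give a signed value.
-0.6

Distance in frame 1: 4.9. Distance in frame 2: 4.3.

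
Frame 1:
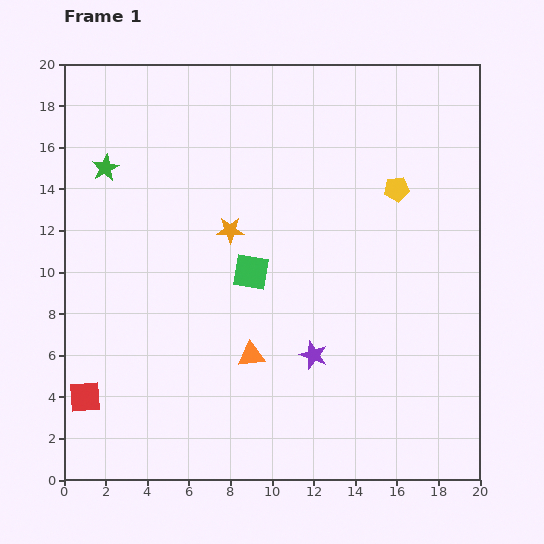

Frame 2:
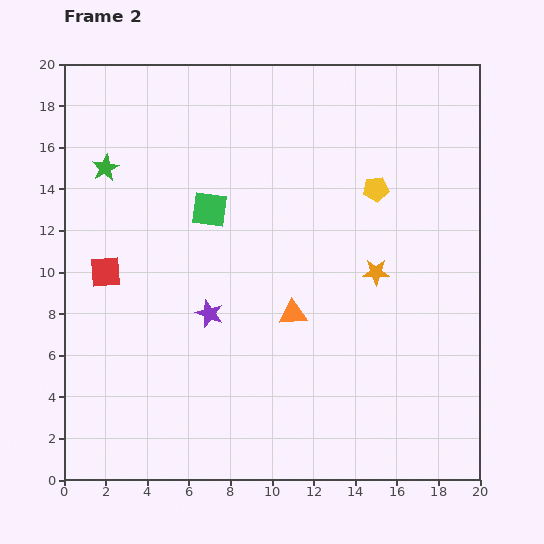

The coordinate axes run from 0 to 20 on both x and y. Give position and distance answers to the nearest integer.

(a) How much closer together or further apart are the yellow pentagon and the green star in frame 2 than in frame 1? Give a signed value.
-1

Distance in frame 1: 14. Distance in frame 2: 13.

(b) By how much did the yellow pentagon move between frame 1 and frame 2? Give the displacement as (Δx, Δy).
(-1, 0)

The yellow pentagon was at (16, 14) in frame 1 and (15, 14) in frame 2.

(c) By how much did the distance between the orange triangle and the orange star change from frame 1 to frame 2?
-2

Distance in frame 1: 6. Distance in frame 2: 4.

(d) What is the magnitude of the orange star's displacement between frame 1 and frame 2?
7

The orange star moved from (8, 12) to (15, 10), a distance of √(7² + 2²) ≈ 7.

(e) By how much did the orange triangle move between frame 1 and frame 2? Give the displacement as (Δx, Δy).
(2, 2)

The orange triangle was at (9, 6) in frame 1 and (11, 8) in frame 2.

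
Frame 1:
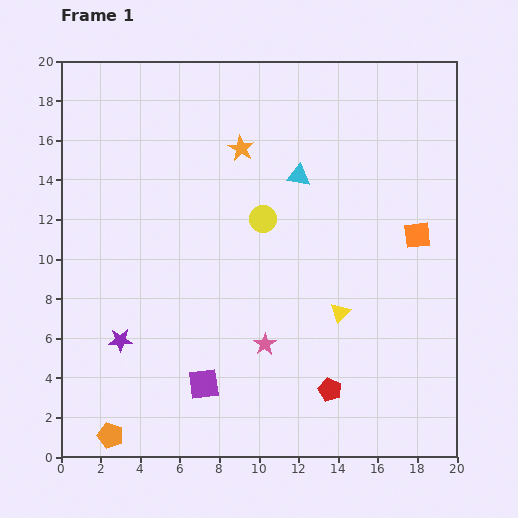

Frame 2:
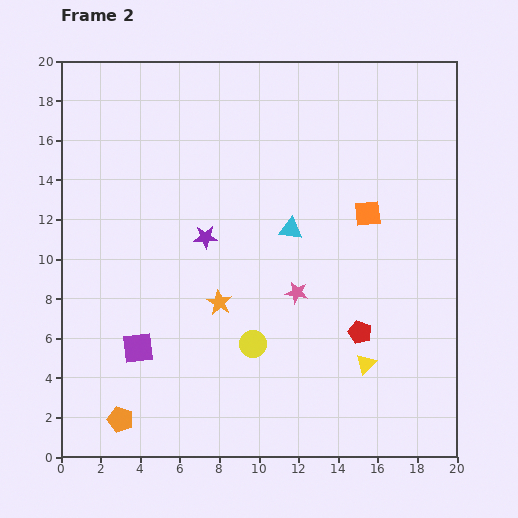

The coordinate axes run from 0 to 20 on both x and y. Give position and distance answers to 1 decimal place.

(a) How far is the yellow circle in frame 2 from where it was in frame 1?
6.3

The yellow circle moved from (10.2, 12.0) to (9.7, 5.7), a distance of √(0.5² + 6.3²) ≈ 6.3.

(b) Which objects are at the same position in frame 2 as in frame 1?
none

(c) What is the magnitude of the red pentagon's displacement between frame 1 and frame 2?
3.3

The red pentagon moved from (13.6, 3.4) to (15.1, 6.3), a distance of √(1.5² + 2.9²) ≈ 3.3.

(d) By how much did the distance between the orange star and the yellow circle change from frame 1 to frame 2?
-1.1

Distance in frame 1: 3.8. Distance in frame 2: 2.7.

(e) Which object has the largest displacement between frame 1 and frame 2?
the orange star

(moved 7.9; next 6.7)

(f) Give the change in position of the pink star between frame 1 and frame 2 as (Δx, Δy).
(1.6, 2.6)

The pink star was at (10.3, 5.7) in frame 1 and (11.9, 8.3) in frame 2.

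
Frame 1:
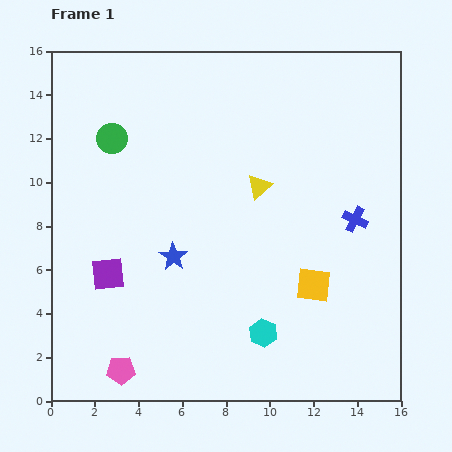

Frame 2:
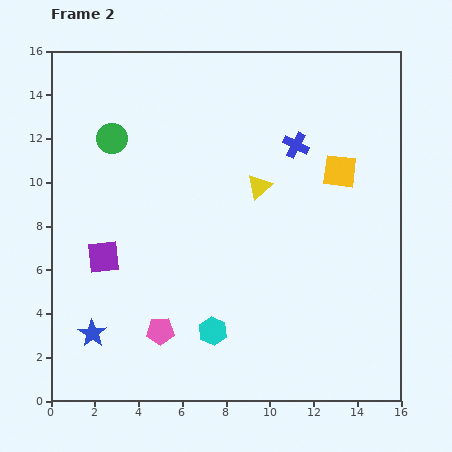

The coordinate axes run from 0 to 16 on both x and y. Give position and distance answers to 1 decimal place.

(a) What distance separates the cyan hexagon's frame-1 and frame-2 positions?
2.3

The cyan hexagon moved from (9.7, 3.1) to (7.4, 3.2), a distance of √(2.3² + 0.1²) ≈ 2.3.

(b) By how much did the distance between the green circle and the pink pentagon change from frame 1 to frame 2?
-1.5

Distance in frame 1: 10.6. Distance in frame 2: 9.1.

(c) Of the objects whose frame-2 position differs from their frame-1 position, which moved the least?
the purple square

(moved 0.8)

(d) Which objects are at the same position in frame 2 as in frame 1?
the green circle, the yellow triangle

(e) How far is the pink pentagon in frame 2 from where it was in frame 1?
2.5

The pink pentagon moved from (3.2, 1.4) to (5.0, 3.2), a distance of √(1.8² + 1.8²) ≈ 2.5.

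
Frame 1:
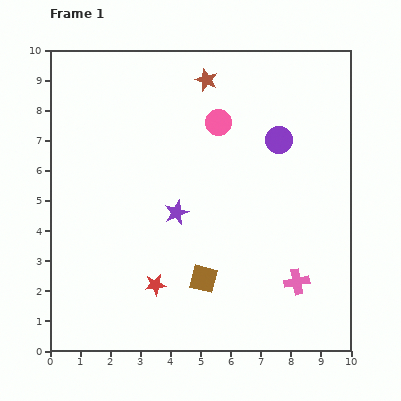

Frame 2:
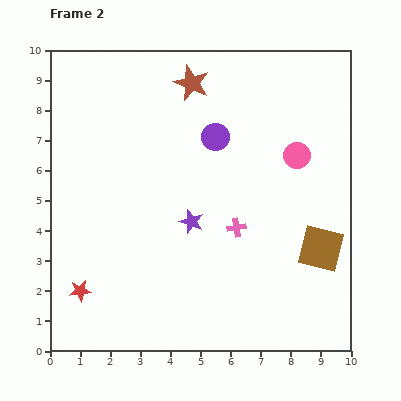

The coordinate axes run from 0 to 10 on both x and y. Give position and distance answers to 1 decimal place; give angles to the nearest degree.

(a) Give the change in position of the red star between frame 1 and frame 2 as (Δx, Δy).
(-2.5, -0.2)

The red star was at (3.5, 2.2) in frame 1 and (1.0, 2.0) in frame 2.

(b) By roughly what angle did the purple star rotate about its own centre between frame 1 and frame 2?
30° counter-clockwise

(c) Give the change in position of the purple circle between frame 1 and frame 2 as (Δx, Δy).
(-2.1, 0.1)

The purple circle was at (7.6, 7.0) in frame 1 and (5.5, 7.1) in frame 2.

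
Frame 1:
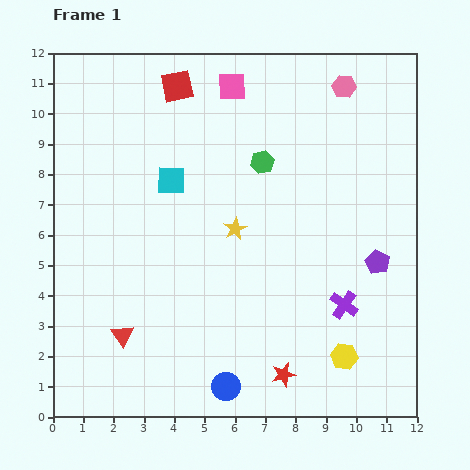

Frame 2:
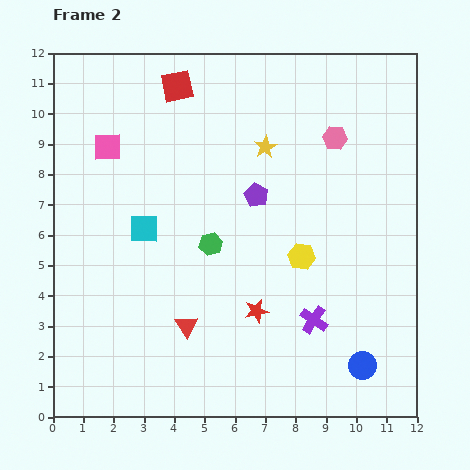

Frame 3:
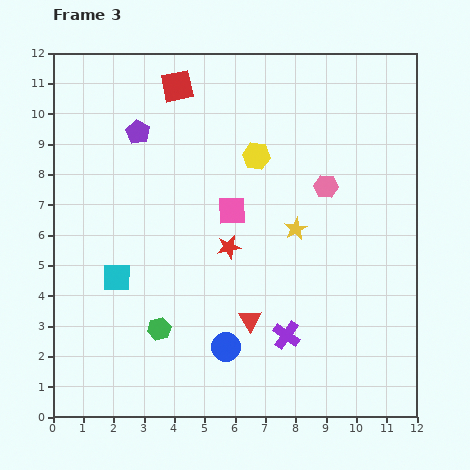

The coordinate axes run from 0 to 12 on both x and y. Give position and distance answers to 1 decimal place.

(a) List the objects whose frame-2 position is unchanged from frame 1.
the red square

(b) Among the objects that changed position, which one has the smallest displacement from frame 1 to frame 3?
the blue circle

(moved 1.3)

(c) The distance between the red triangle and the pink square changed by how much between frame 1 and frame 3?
-5.4

Distance in frame 1: 9.0. Distance in frame 3: 3.6.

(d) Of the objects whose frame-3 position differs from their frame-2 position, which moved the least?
the purple cross

(moved 1.0)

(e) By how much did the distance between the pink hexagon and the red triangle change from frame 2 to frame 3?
-2.8

Distance in frame 2: 7.9. Distance in frame 3: 5.1.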